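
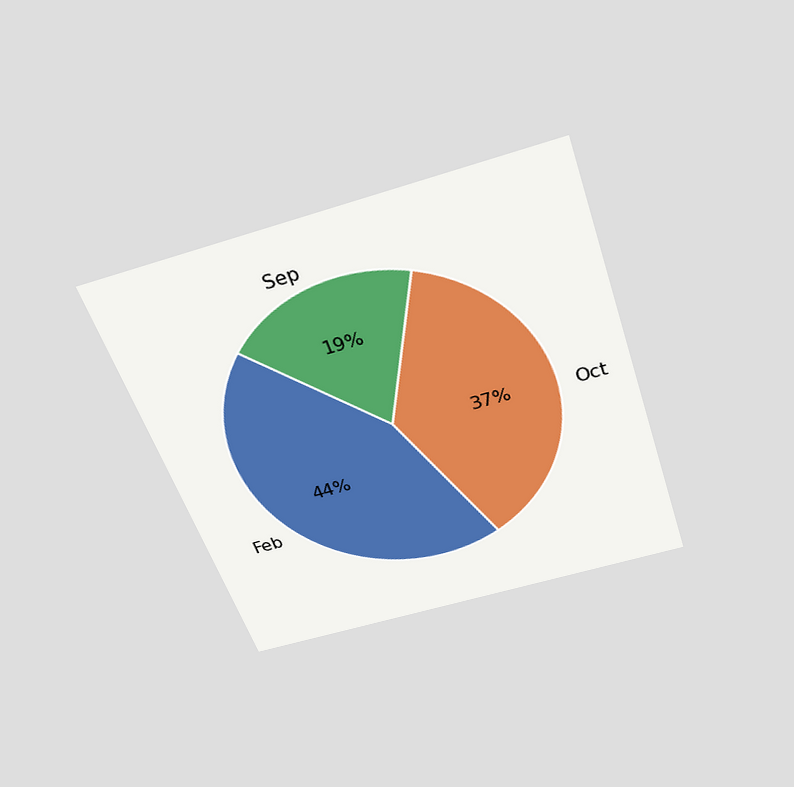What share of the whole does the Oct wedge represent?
The chart is tilted about 18° counter-clockwise and viewed slightly from above. The Oct slice takes up 37% of the pie.

37%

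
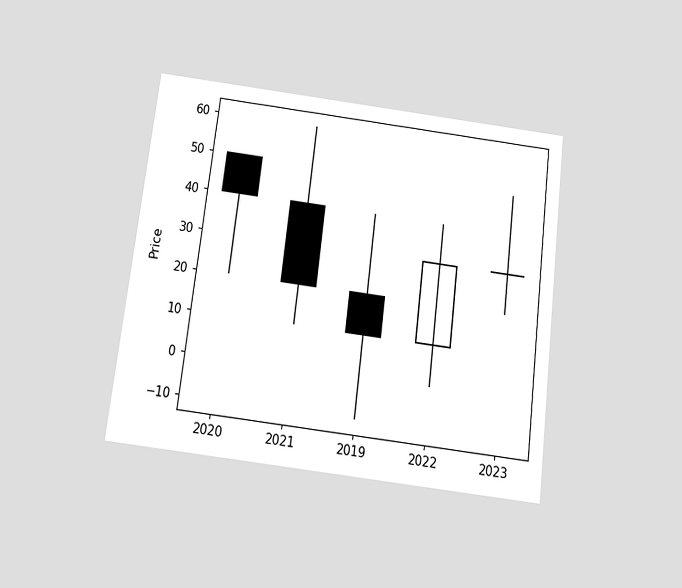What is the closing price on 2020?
40

The chart is tilted about 7° clockwise and viewed slightly from below. The 2020 candle closes at 40.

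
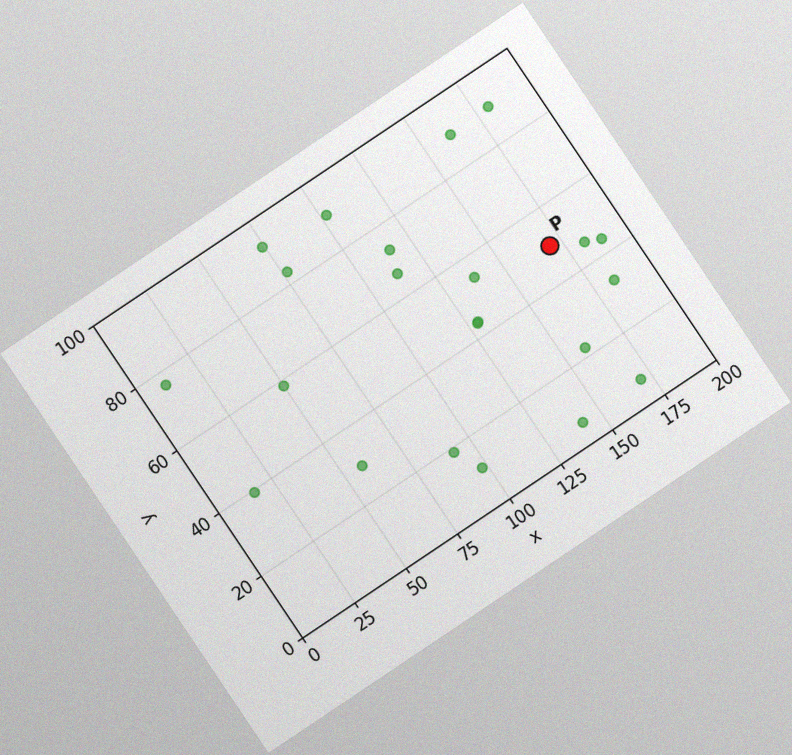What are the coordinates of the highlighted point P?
(170, 50)

The chart is tilted about 34° counter-clockwise, with some photo noise. Following the gridlines from P to each axis, P sits at (170, 50).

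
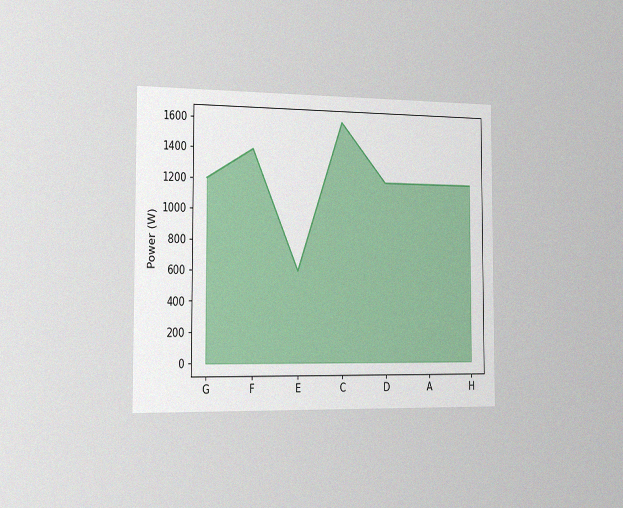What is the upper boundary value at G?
The chart is viewed slightly from the left, with some photo noise. At G the upper boundary is at 1200W.

1200W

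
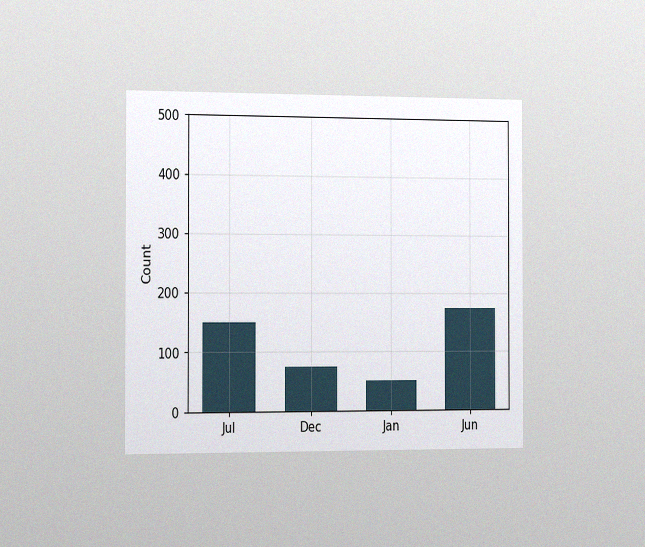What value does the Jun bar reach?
The chart is viewed slightly from the left, with some photo noise. Reading along the chart's y-axis, the Jun bar reaches 175.

175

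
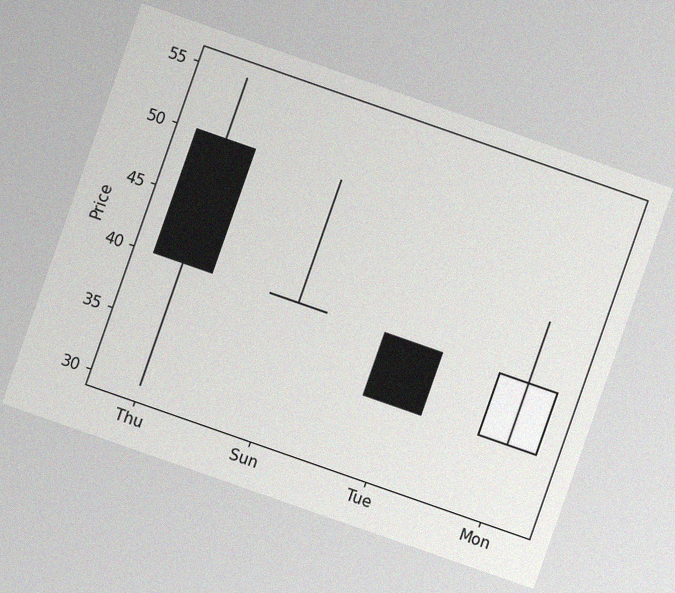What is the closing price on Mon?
40

The chart is tilted about 19° clockwise, with some photo noise. The Mon candle closes at 40.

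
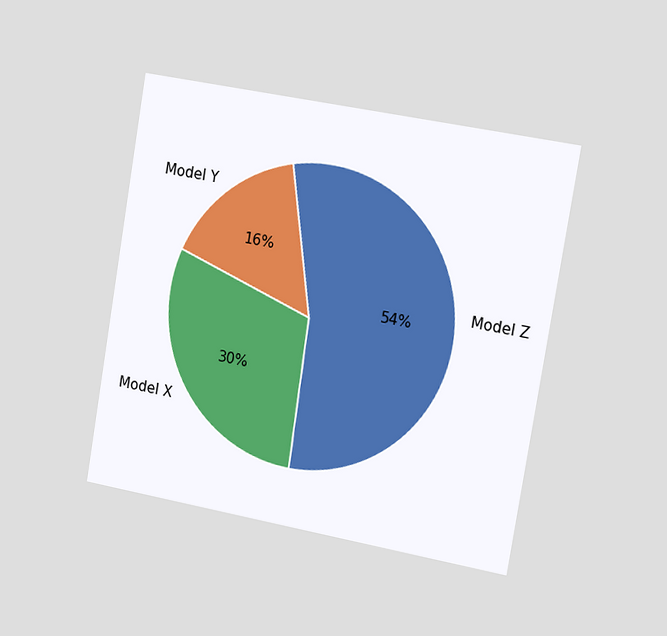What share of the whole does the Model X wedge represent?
The chart is tilted about 10° clockwise and viewed slightly from the right. The Model X slice takes up 30% of the pie.

30%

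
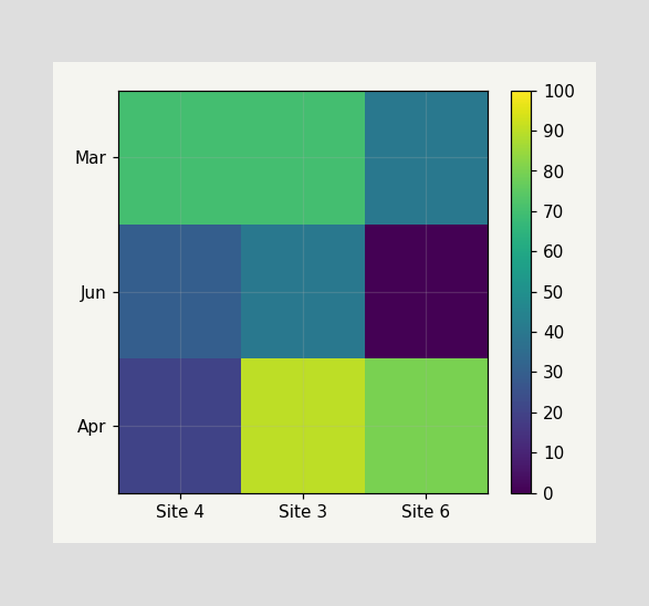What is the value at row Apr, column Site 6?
Matching cell (Apr, Site 6) against the colorbar gives 80.

80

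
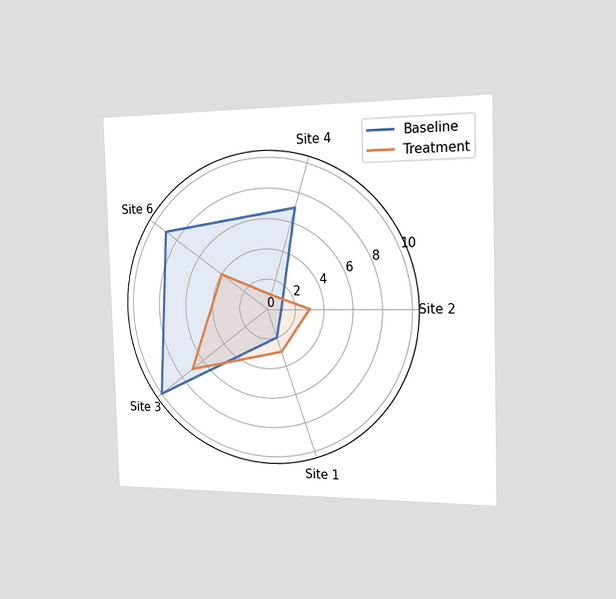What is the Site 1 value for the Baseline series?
2

The chart is viewed slightly from the right. On the Site 1 axis, Baseline reaches 2.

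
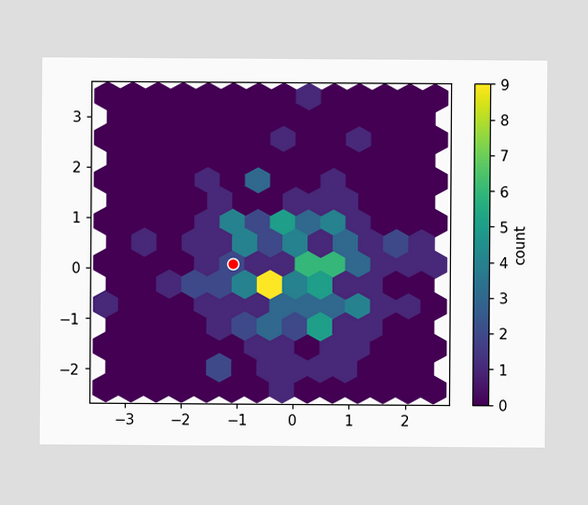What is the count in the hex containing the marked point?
2

The marked hex reads 2 on the colorbar.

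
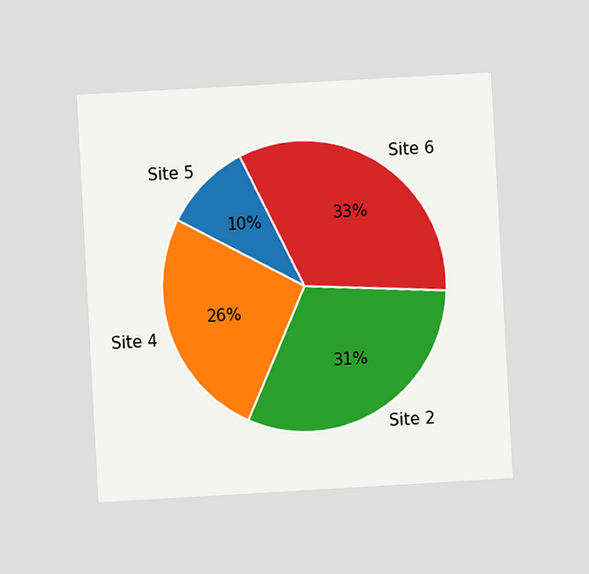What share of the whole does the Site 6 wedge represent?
33%

The chart is tilted about 3° counter-clockwise and viewed at a slight angle. The Site 6 slice takes up 33% of the pie.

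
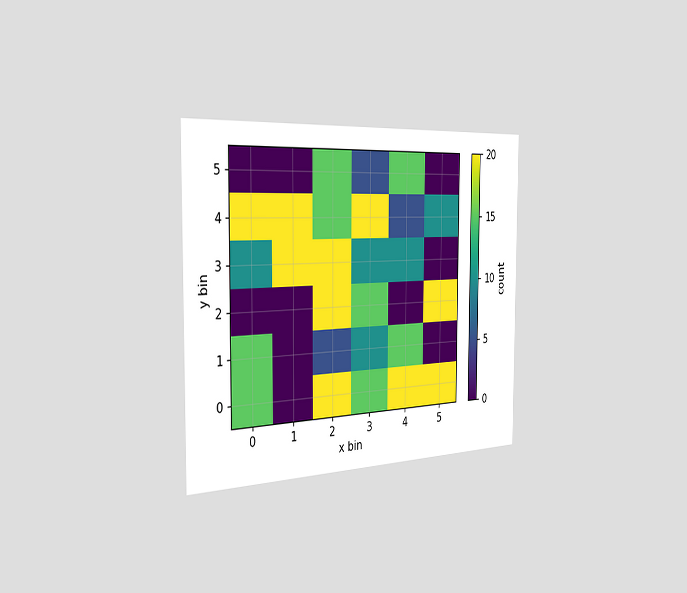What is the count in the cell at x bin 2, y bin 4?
The chart is viewed slightly from the left. Matching the cell (2, 4) against the colorbar gives 15.

15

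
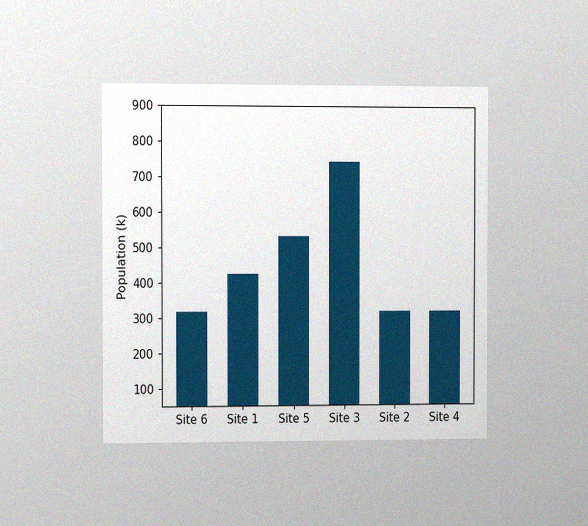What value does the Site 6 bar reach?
The chart is viewed slightly from the left, with some photo noise. Reading along the chart's y-axis, the Site 6 bar reaches 318k.

318k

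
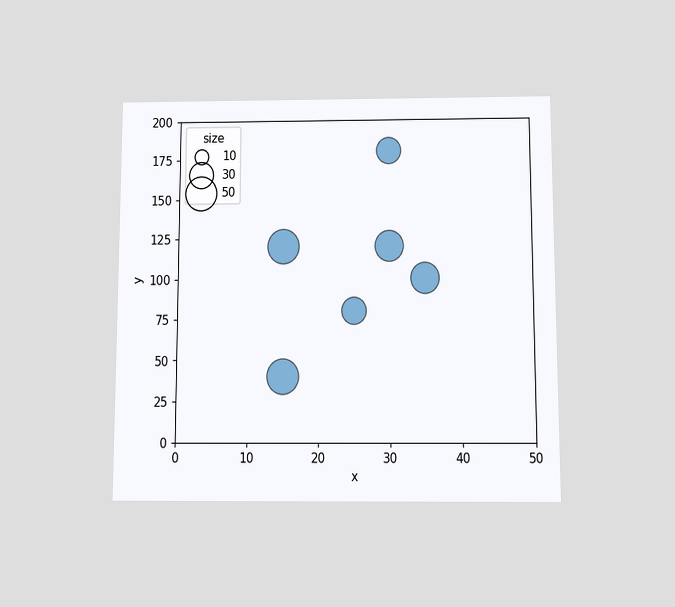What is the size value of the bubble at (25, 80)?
30

The chart is viewed slightly from below. Matching the bubble at (25, 80) against the size legend gives 30.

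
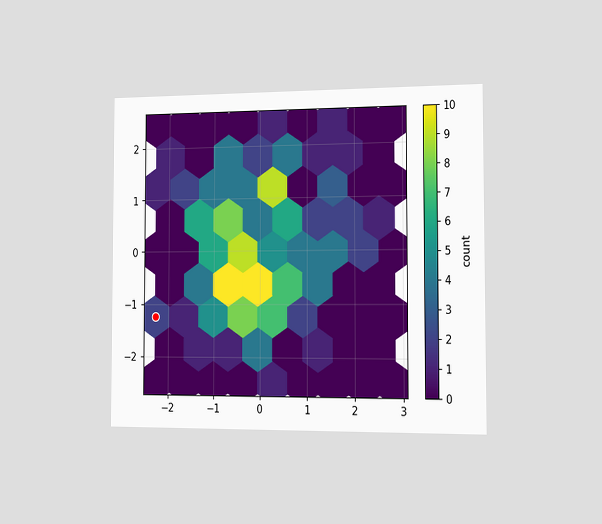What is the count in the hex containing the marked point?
2

The chart is viewed slightly from the right. The marked hex reads 2 on the colorbar.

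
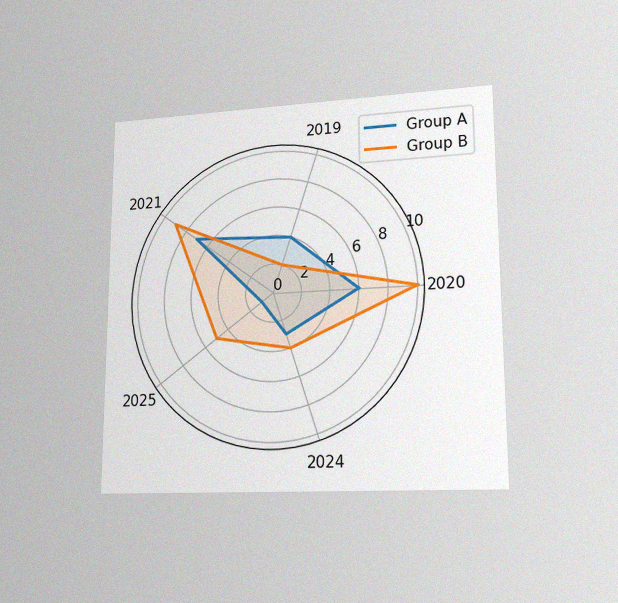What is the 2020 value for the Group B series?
The chart is viewed at a slight angle, with some photo noise. On the 2020 axis, Group B reaches 10.

10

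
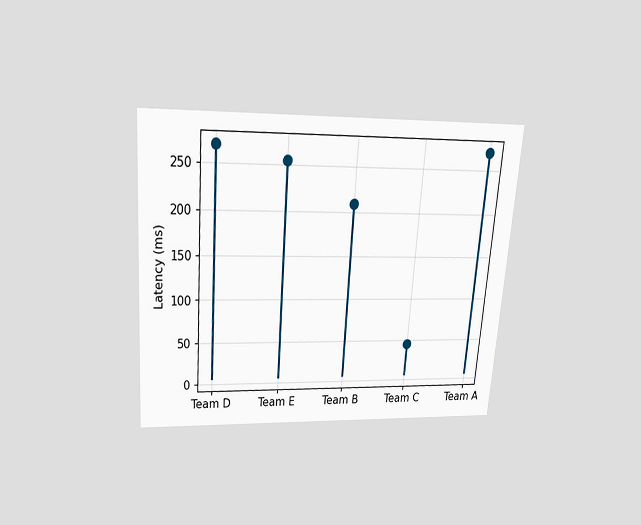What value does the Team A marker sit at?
The chart is tilted about 4° clockwise and viewed slightly from above. The Team A marker sits at 270ms.

270ms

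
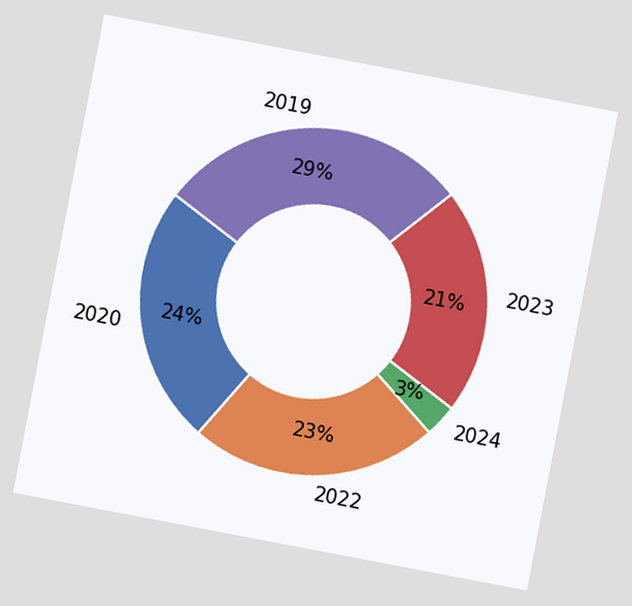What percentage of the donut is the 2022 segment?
23%

The chart is tilted about 11° clockwise. The 2022 segment takes up 23% of the ring.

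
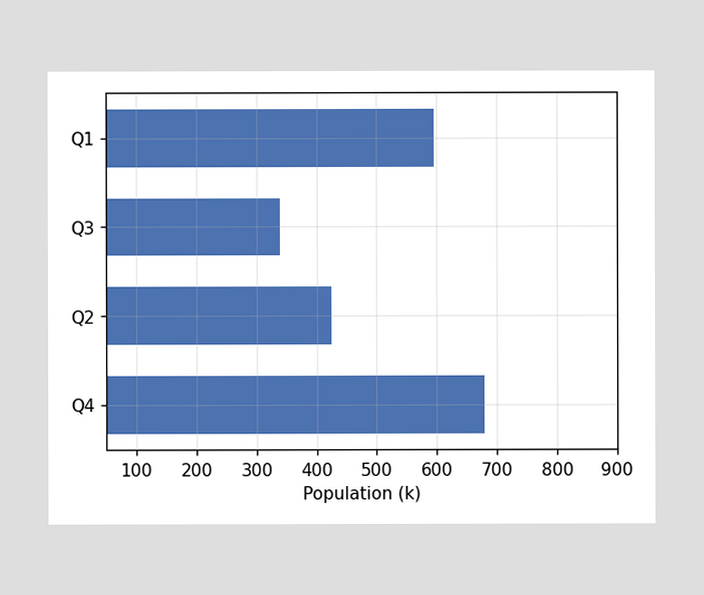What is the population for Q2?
Reading along the chart's x-axis, the Q2 bar reaches 425k.

425k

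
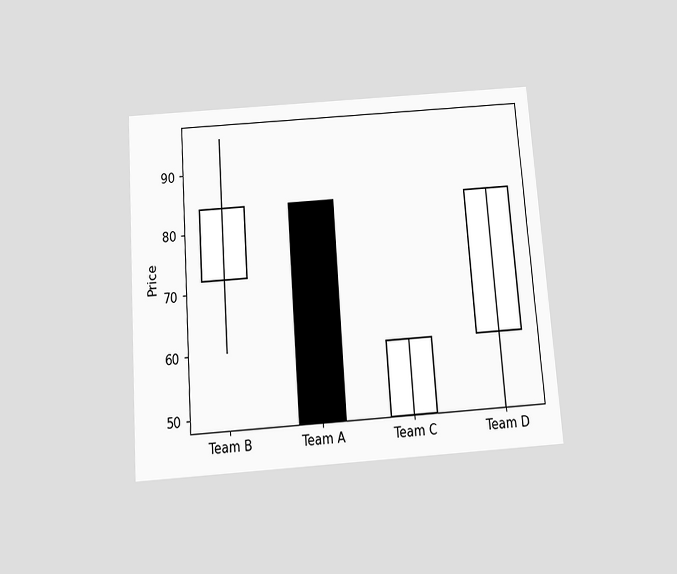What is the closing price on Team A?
The chart is tilted about 4° counter-clockwise and viewed slightly from below. The Team A candle closes at 48.

48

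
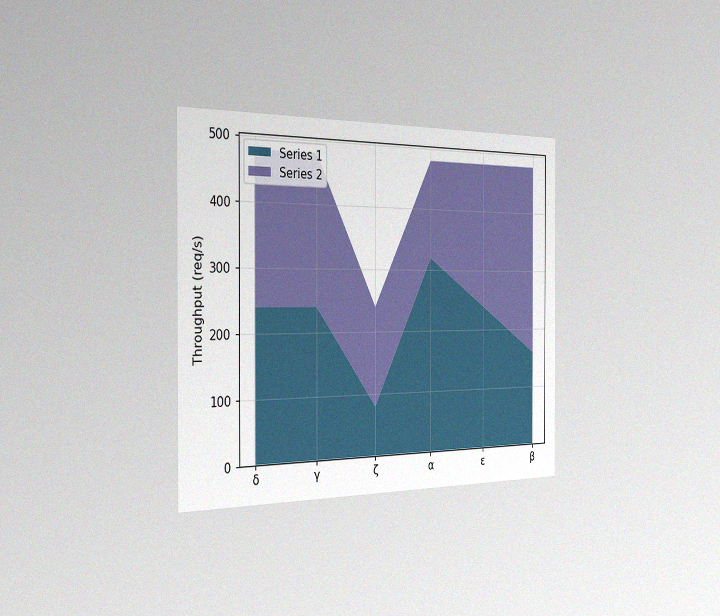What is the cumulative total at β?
480req/s

The chart is viewed slightly from the left, with some photo noise. The stacked total at β reaches 480req/s.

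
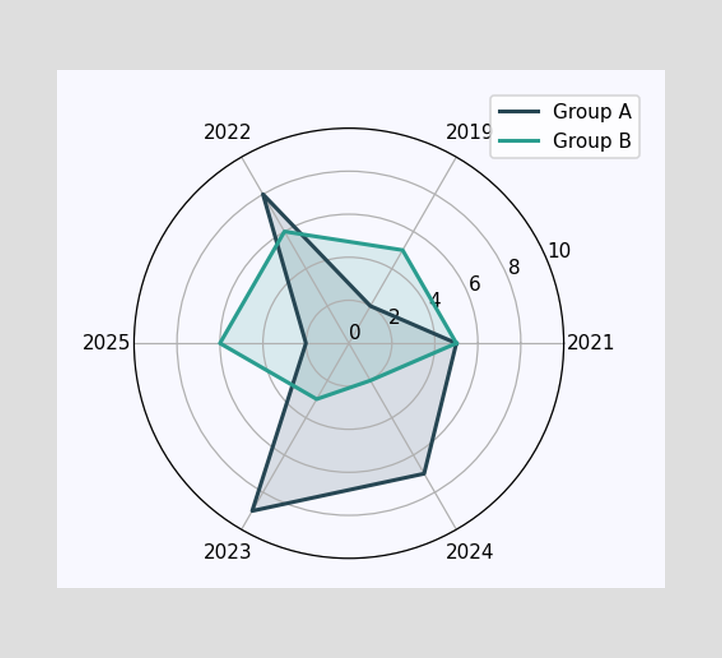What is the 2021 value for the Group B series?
5

On the 2021 axis, Group B reaches 5.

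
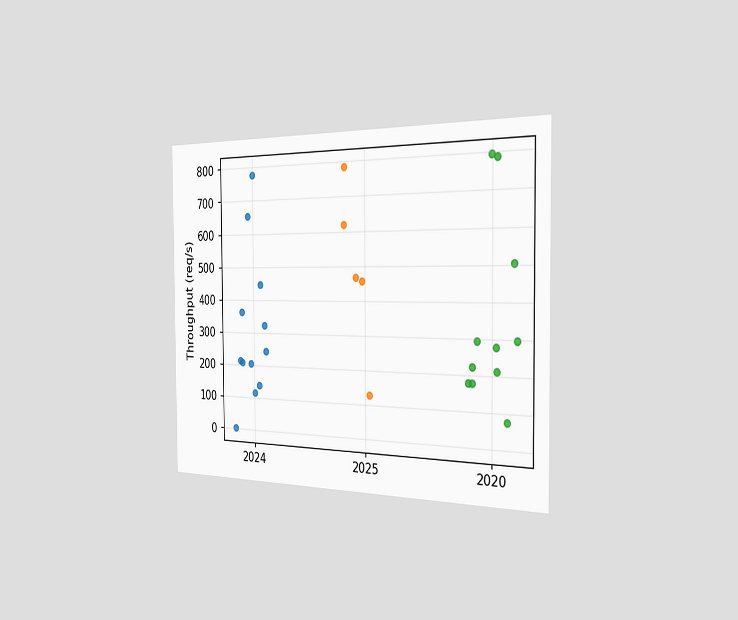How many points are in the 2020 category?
The chart is viewed slightly from the right. Counting the markers in the 2020 column gives 11.

11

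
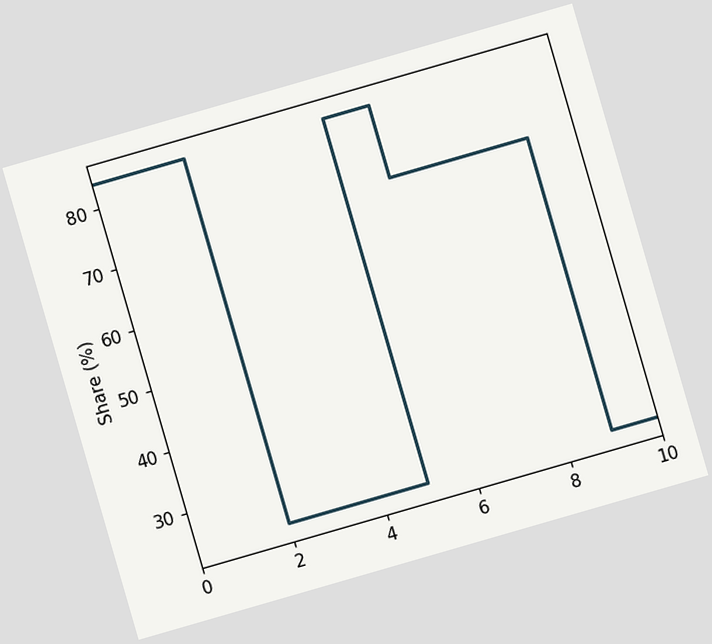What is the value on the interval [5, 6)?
84%

The chart is tilted about 16° counter-clockwise. On [5, 6) the step sits at 84%.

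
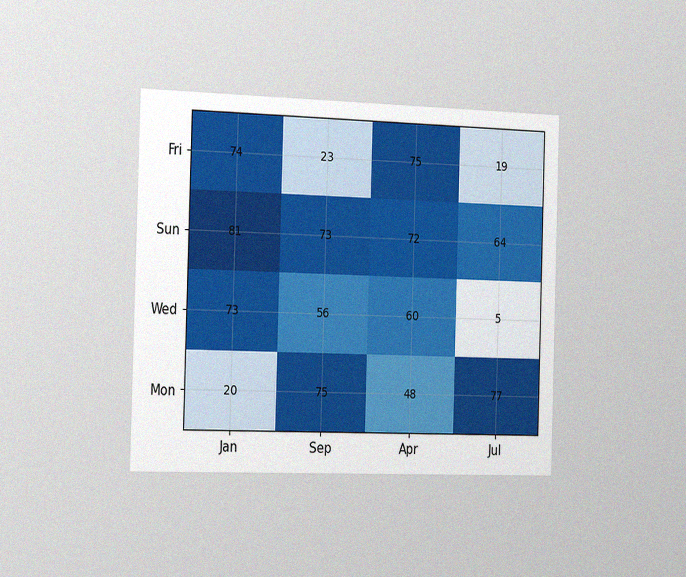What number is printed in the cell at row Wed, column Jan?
The chart is viewed slightly from the left, with some photo noise. The (Wed, Jan) cell reads 73.

73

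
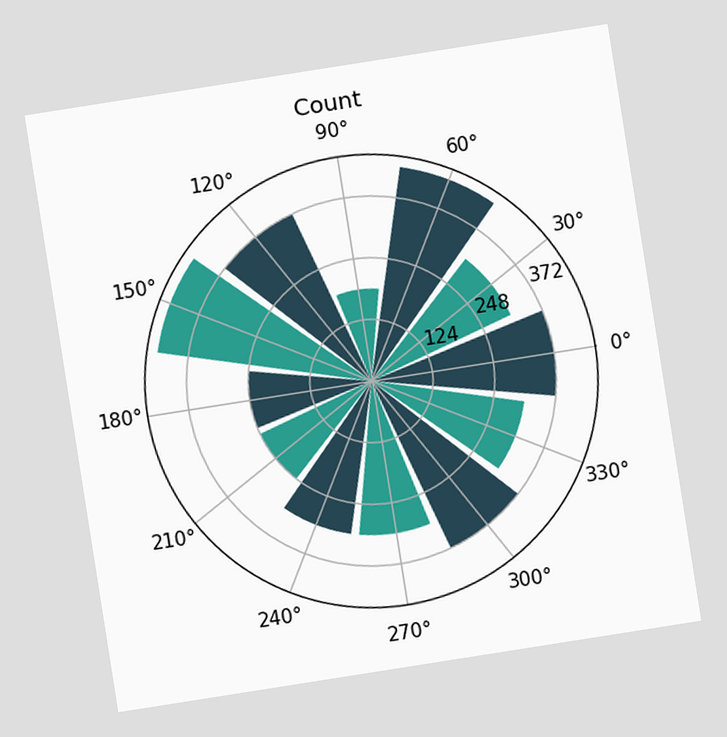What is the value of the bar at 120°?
The chart is tilted about 9° counter-clockwise. The bar at 120° reaches 372 on the radial axis.

372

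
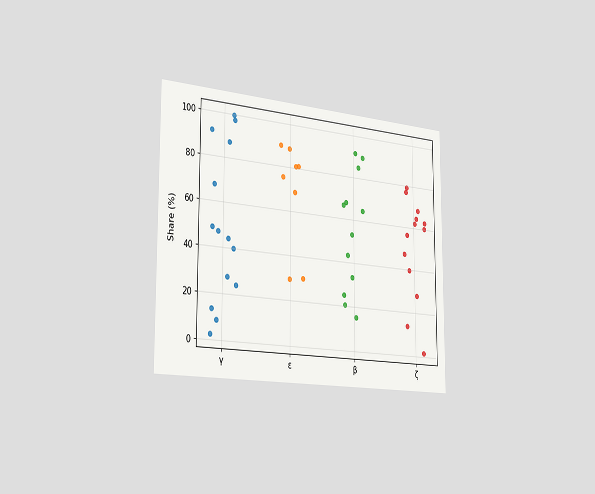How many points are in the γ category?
The chart is viewed slightly from the left. Counting the markers in the γ column gives 14.

14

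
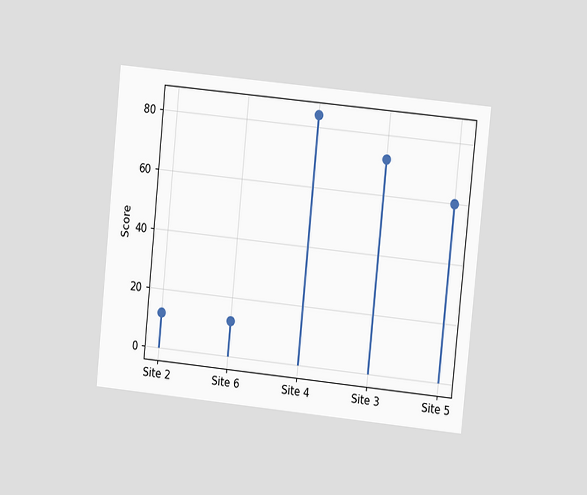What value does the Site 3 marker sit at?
The chart is tilted about 6° clockwise and viewed at a slight angle. The Site 3 marker sits at 72.

72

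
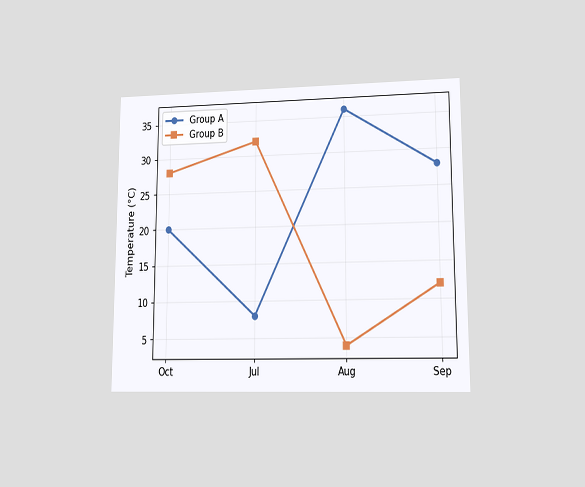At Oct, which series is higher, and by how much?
The chart is viewed at a slight angle. At Oct, Group B sits above the other line by 8°C.

Group B, by 8°C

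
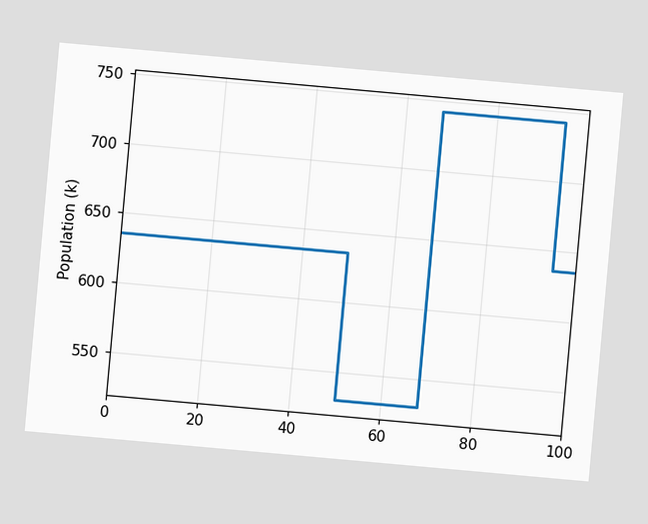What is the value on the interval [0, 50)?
The chart is tilted about 5° clockwise. On [0, 50) the step sits at 636k.

636k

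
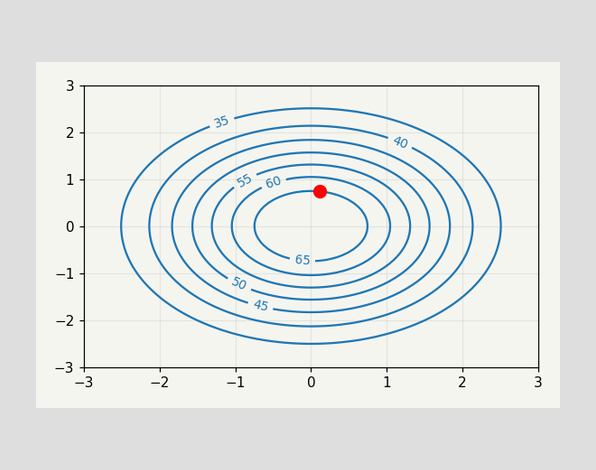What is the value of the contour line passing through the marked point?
The marked point sits on the contour labelled 65.

65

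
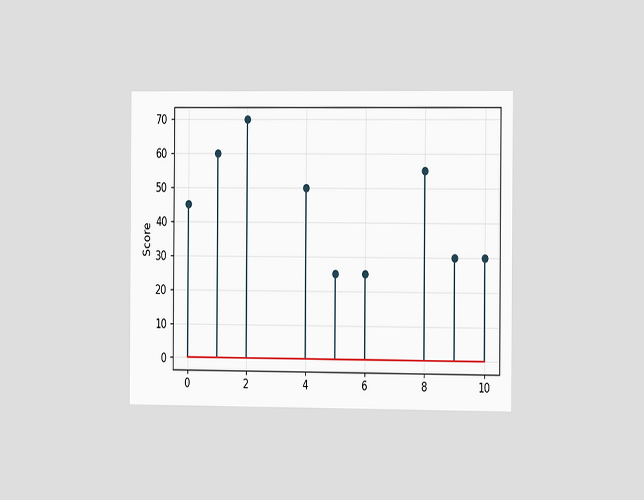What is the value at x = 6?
25

The chart is viewed slightly from the right. The stem at x=6 reaches 25.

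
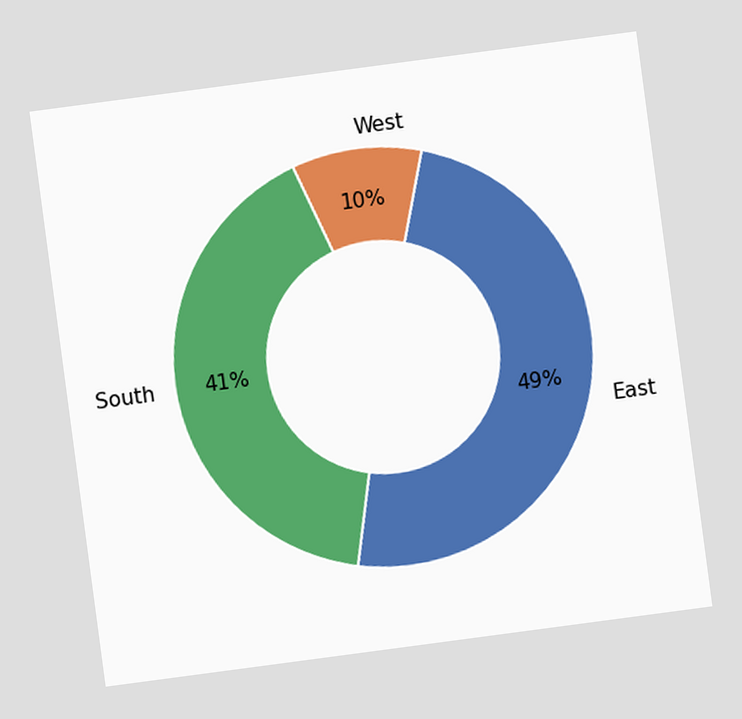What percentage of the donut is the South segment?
The chart is tilted about 8° counter-clockwise. The South segment takes up 41% of the ring.

41%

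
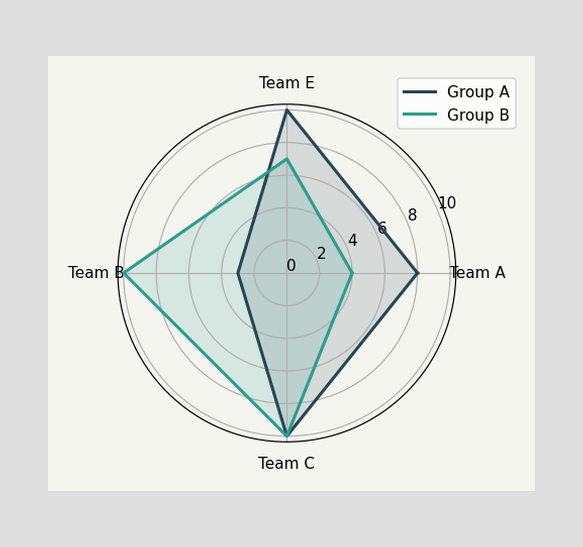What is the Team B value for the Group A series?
3

On the Team B axis, Group A reaches 3.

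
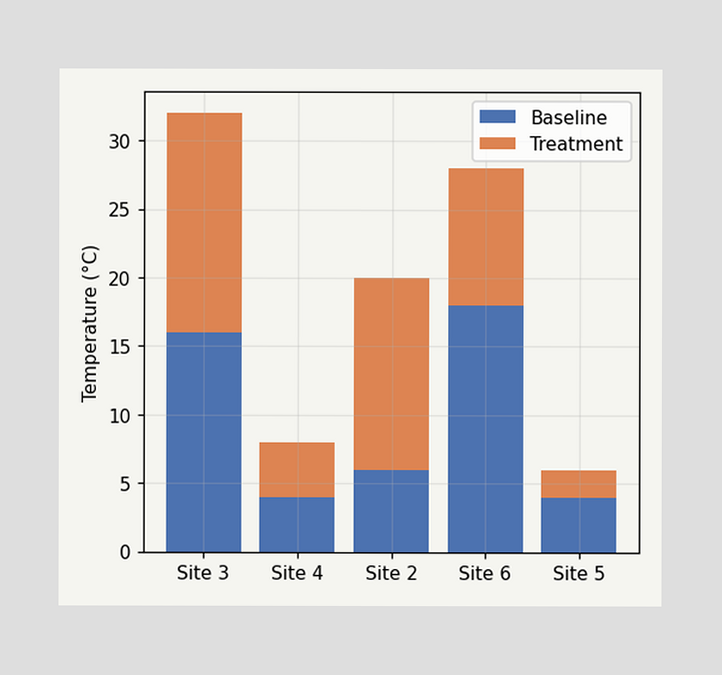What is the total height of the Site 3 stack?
32°C

The Site 3 stack's top reaches 32°C on the y-axis.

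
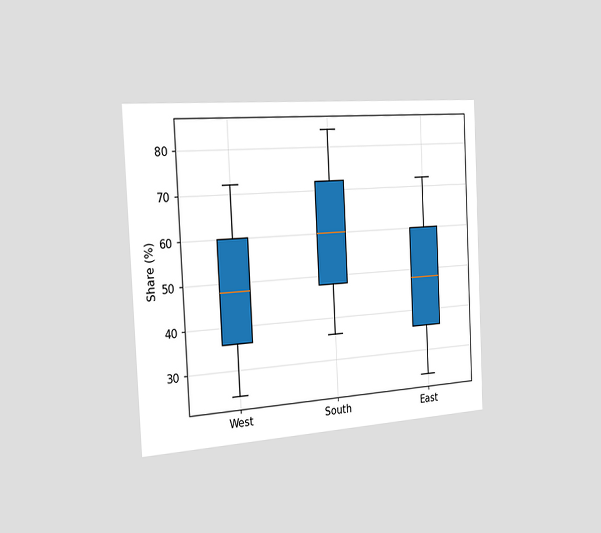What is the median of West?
48%

The chart is tilted about 3° counter-clockwise and viewed slightly from the left. The median line in the West box sits at 48%.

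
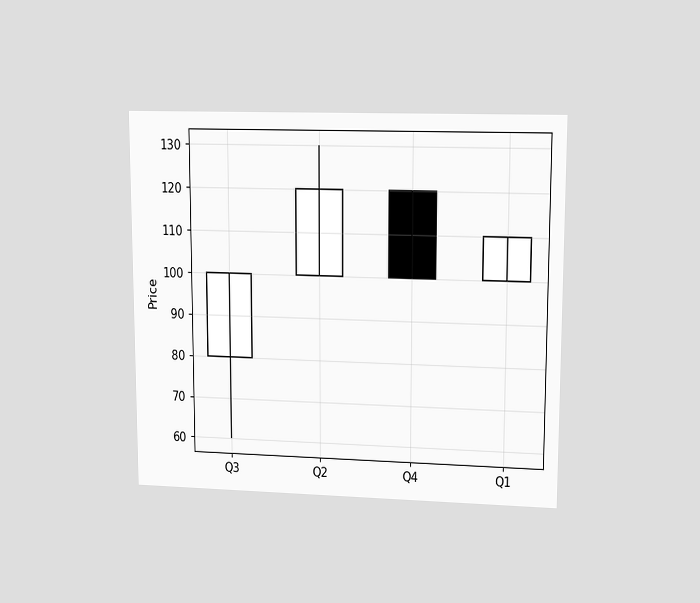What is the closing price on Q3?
100

The chart is viewed at a slight angle. The Q3 candle closes at 100.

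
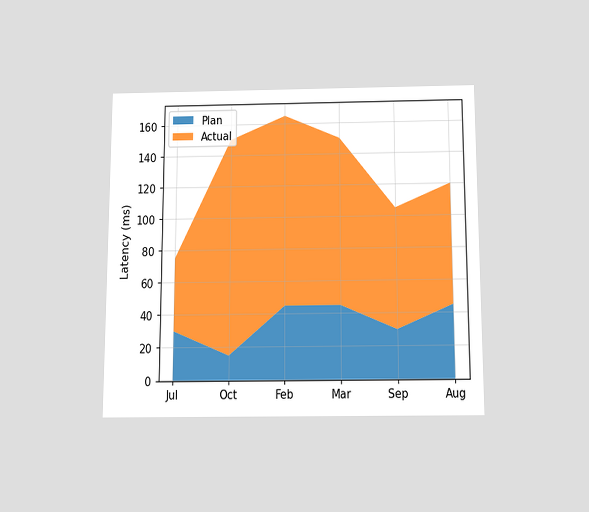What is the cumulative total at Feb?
165ms

The chart is viewed slightly from below. The stacked total at Feb reaches 165ms.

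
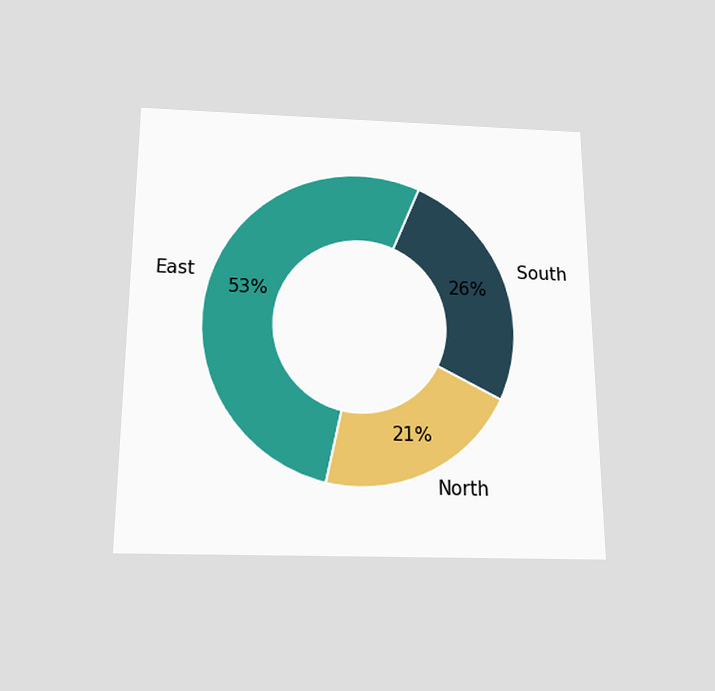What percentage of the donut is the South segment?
26%

The chart is viewed slightly from below. The South segment takes up 26% of the ring.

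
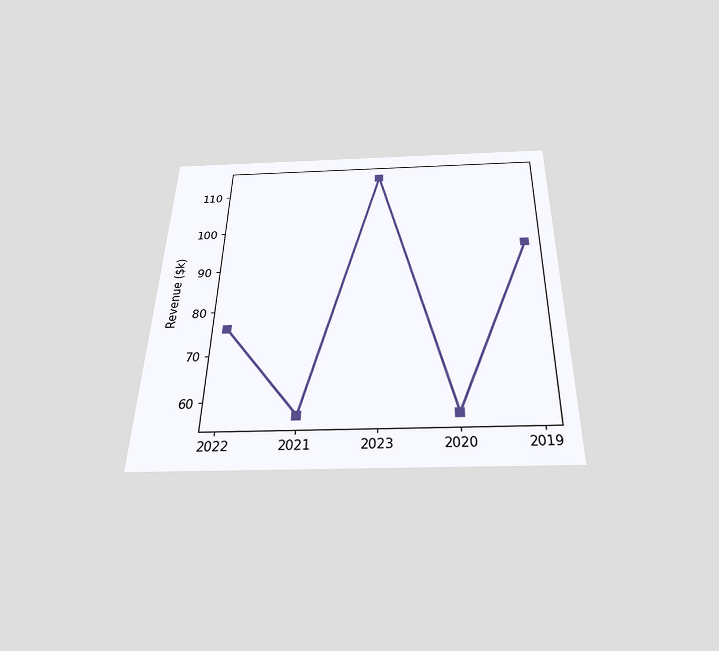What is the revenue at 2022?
$76k

The chart is viewed slightly from below. At 2022, the line is at $76k.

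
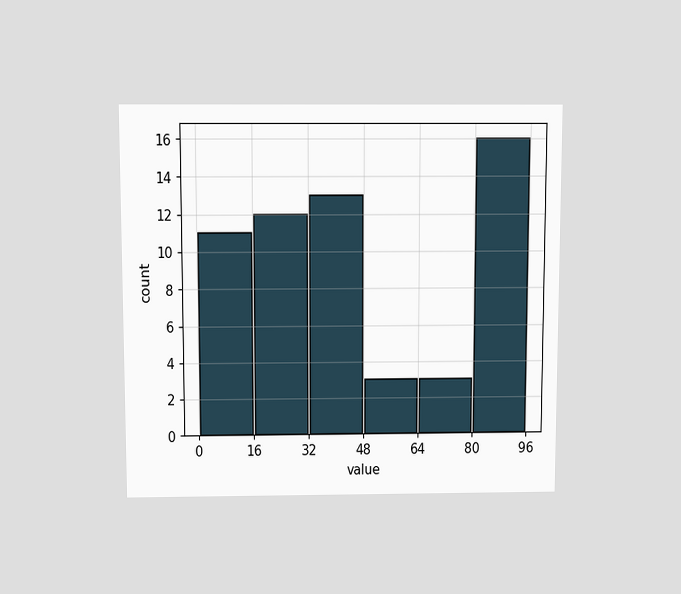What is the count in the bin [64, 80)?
3

The chart is viewed slightly from above. The [64, 80) bin has height 3.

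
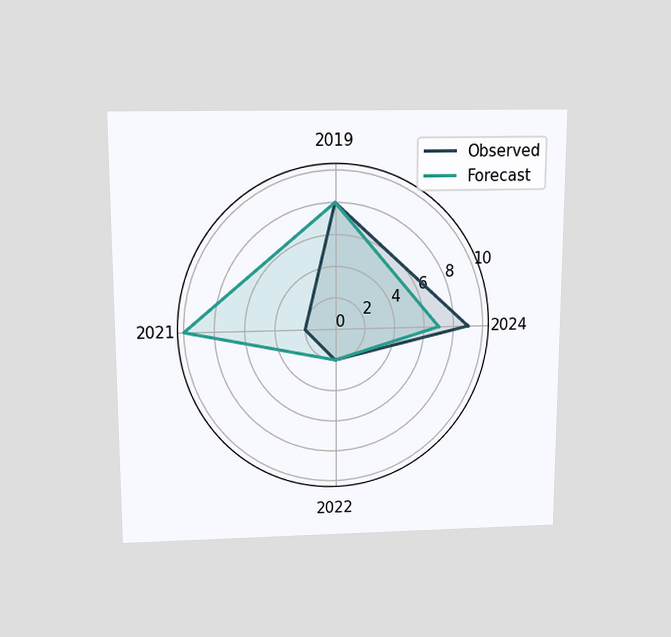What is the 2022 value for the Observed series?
2

The chart is viewed slightly from above. On the 2022 axis, Observed reaches 2.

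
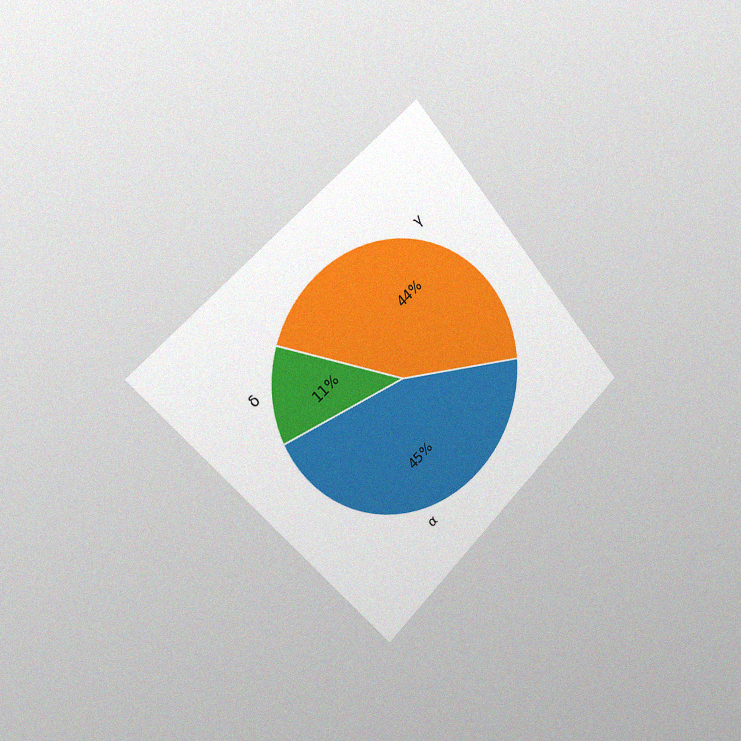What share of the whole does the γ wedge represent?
The chart is tilted about 42° counter-clockwise and viewed slightly from the left, with some photo noise. The γ slice takes up 44% of the pie.

44%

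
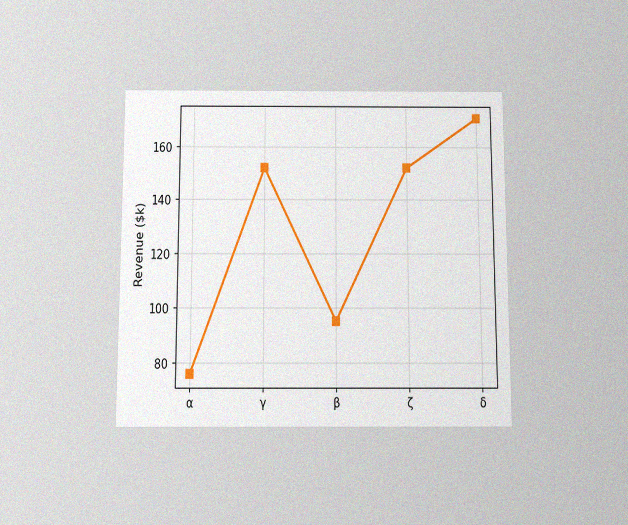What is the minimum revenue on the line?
The chart is viewed slightly from below, with some photo noise. The lowest point is at α, and reading across to the y-axis gives $76k.

$76k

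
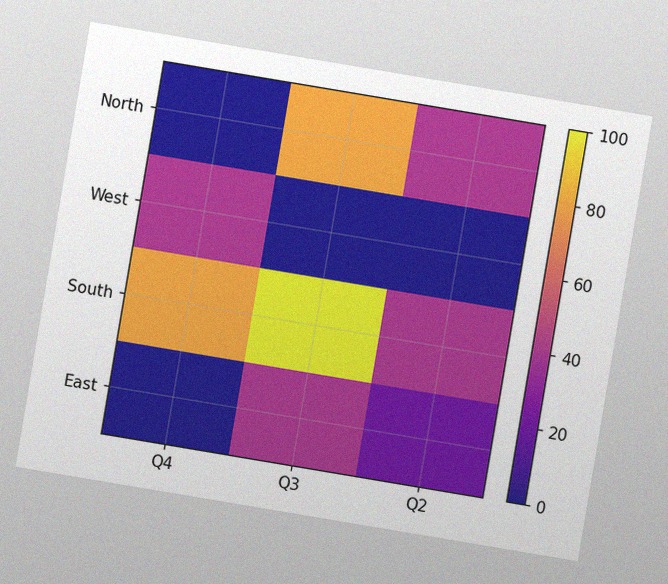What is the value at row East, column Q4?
The chart is tilted about 10° clockwise, with some photo noise. Matching cell (East, Q4) against the colorbar gives 0.

0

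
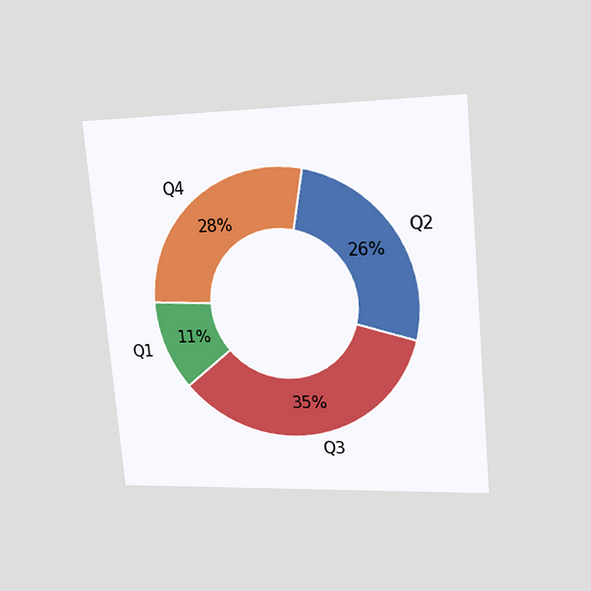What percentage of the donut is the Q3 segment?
35%

The chart is tilted about 5° counter-clockwise and viewed slightly from the right. The Q3 segment takes up 35% of the ring.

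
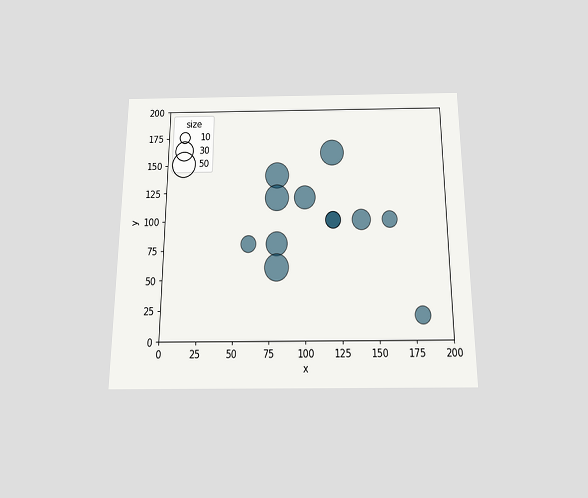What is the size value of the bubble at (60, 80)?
20

The chart is viewed slightly from below. Matching the bubble at (60, 80) against the size legend gives 20.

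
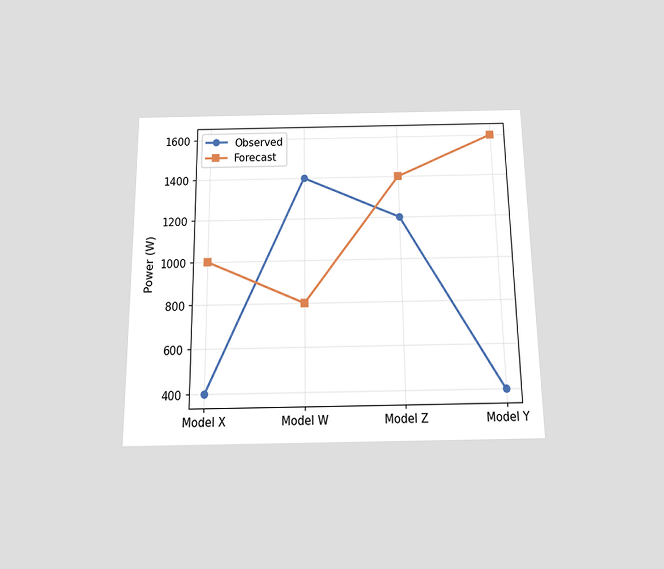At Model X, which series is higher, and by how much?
Forecast, by 600W

The chart is viewed slightly from below. At Model X, Forecast sits above the other line by 600W.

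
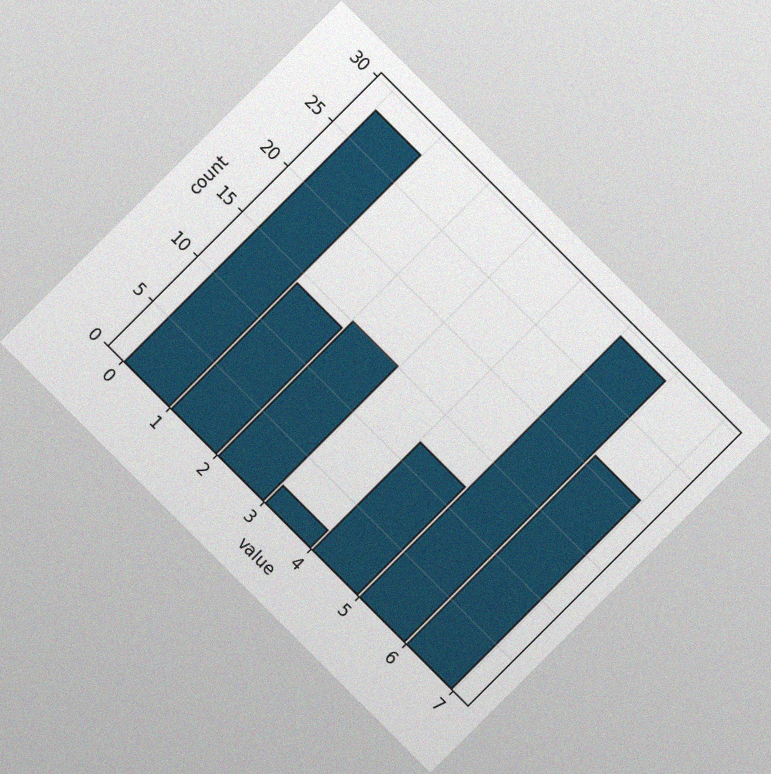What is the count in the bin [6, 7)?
The chart is tilted about 45° clockwise, with some photo noise. The [6, 7) bin has height 21.

21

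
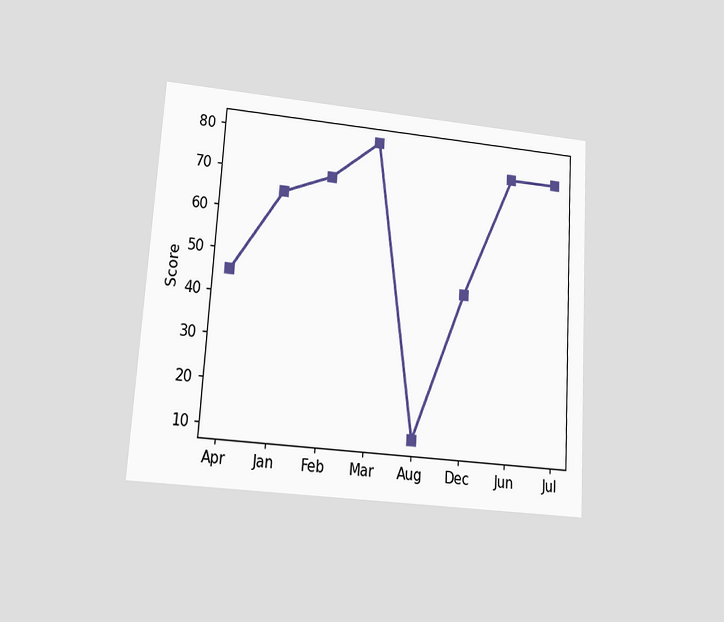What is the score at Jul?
The chart is tilted about 4° clockwise and viewed at a slight angle. At Jul, the line is at 75.

75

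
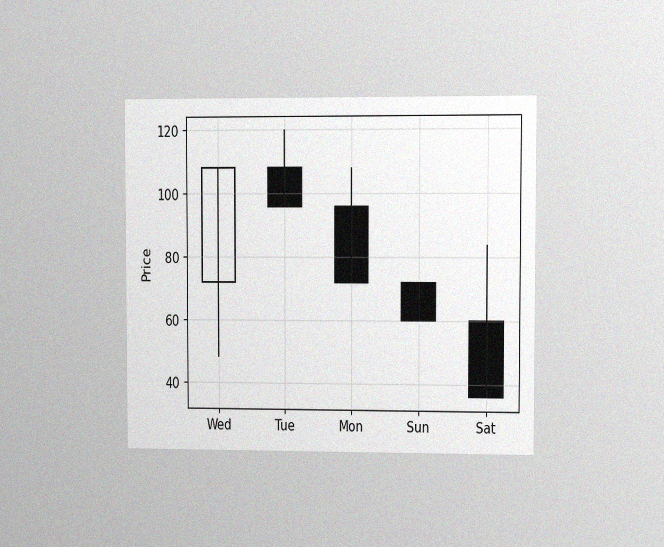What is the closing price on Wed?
The chart is viewed at a slight angle, with some photo noise. The Wed candle closes at 108.

108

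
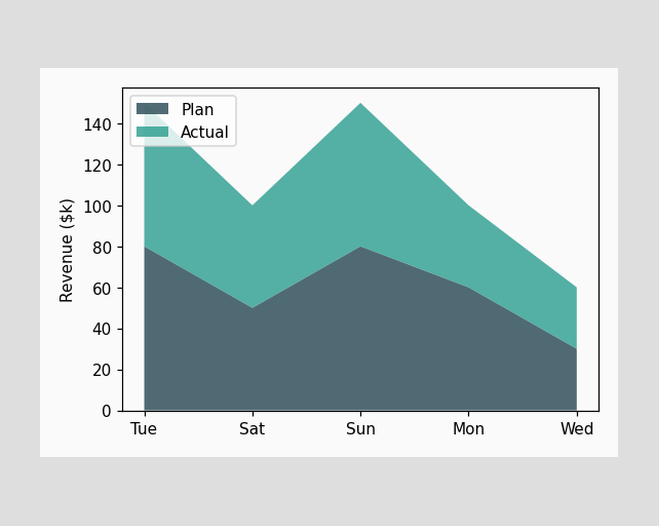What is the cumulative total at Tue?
$150k

The stacked total at Tue reaches $150k.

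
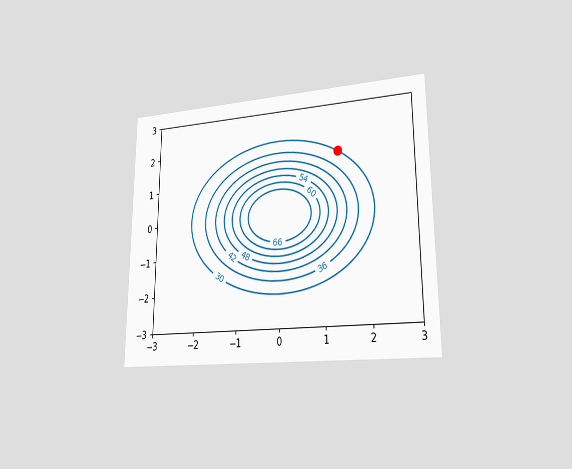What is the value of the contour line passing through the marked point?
30

The chart is viewed at a slight angle. The marked point sits on the contour labelled 30.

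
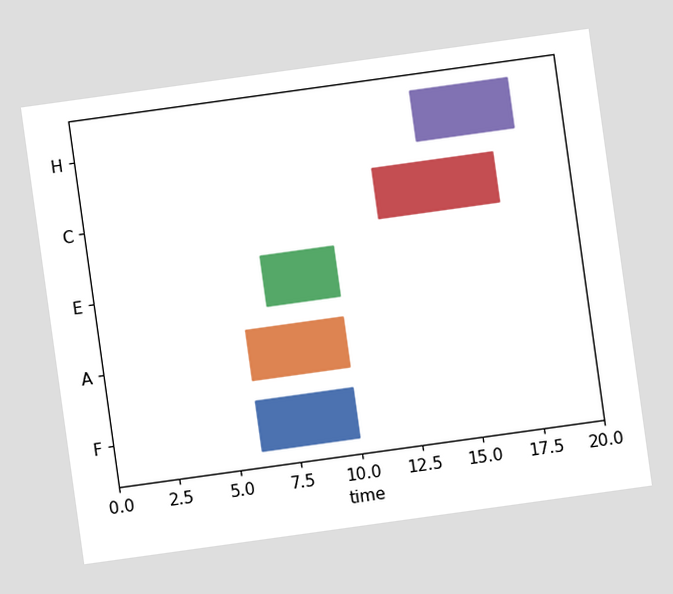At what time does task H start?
The chart is tilted about 8° counter-clockwise. The H bar begins at t=14.

14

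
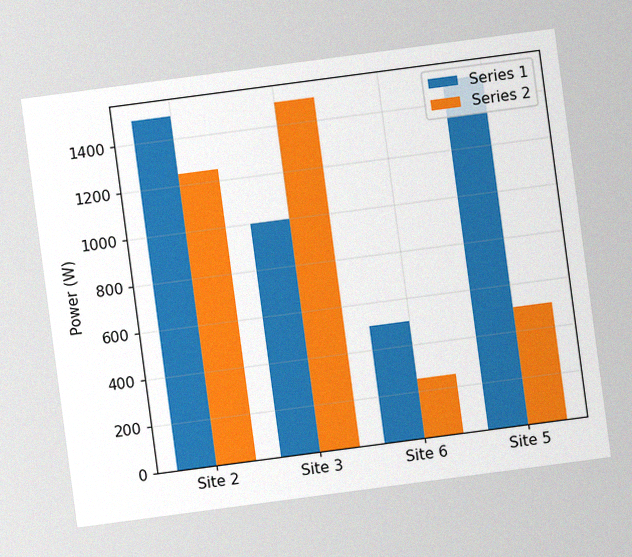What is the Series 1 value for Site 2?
The chart is tilted about 8° counter-clockwise, with some photo noise. The Series 1 bar at Site 2 reaches 1500W on the y-axis.

1500W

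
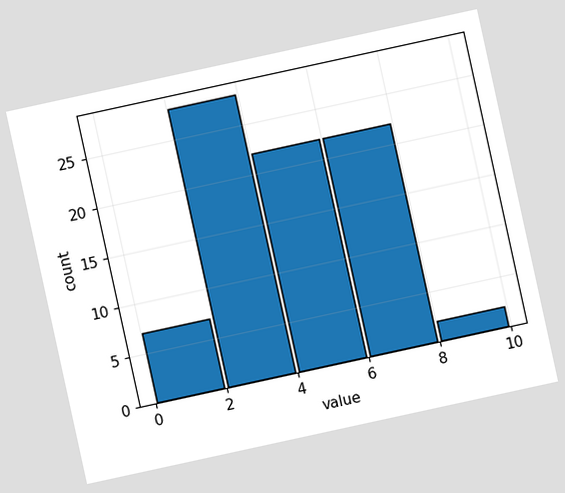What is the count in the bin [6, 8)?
22

The chart is tilted about 12° counter-clockwise. The [6, 8) bin has height 22.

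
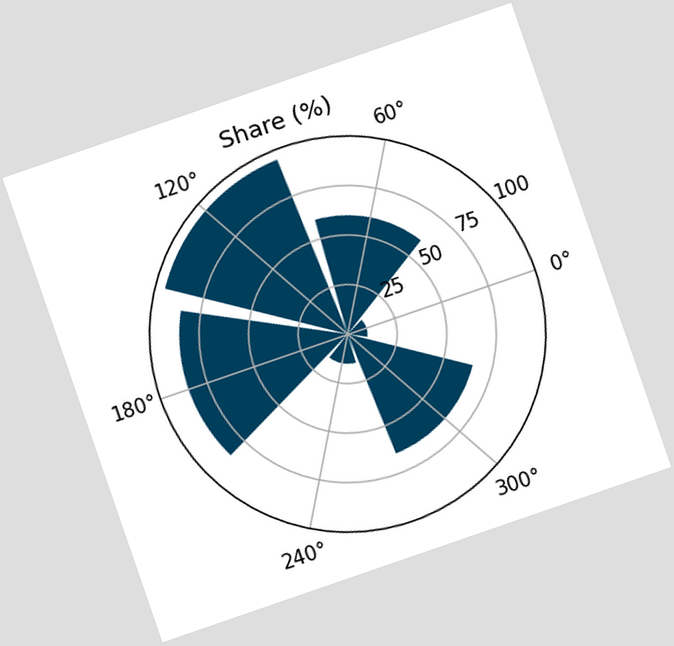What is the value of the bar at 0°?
10%

The chart is tilted about 19° counter-clockwise. The bar at 0° reaches 10% on the radial axis.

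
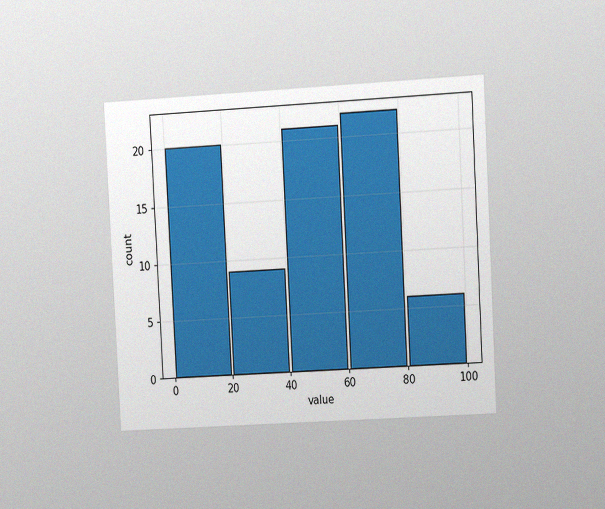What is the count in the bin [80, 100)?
6

The chart is tilted about 3° counter-clockwise and viewed at a slight angle, with some photo noise. The [80, 100) bin has height 6.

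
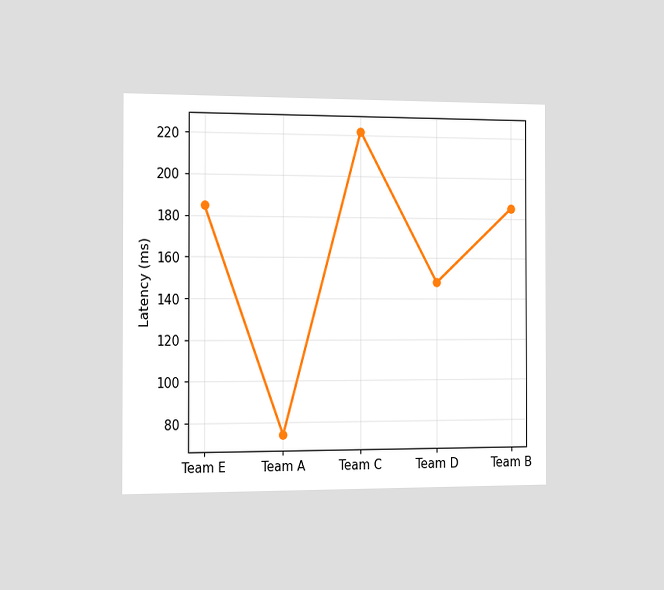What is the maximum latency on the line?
The chart is viewed slightly from the left. The highest point is at Team C, and reading across to the y-axis gives 222ms.

222ms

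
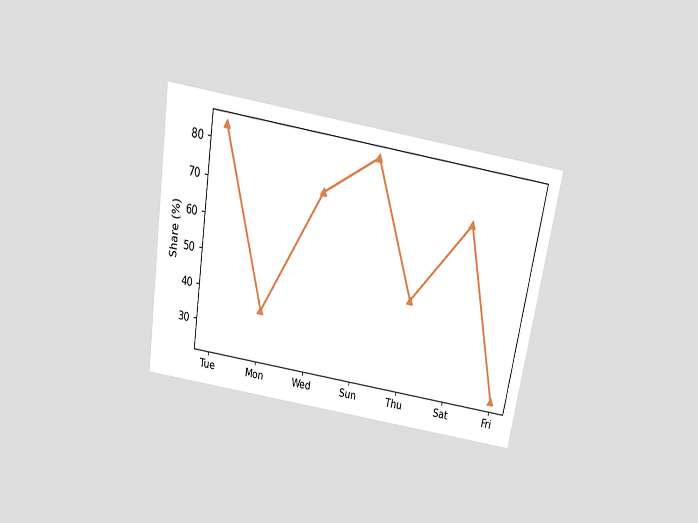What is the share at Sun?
84%

The chart is tilted about 9° clockwise and viewed slightly from above. At Sun, the line is at 84%.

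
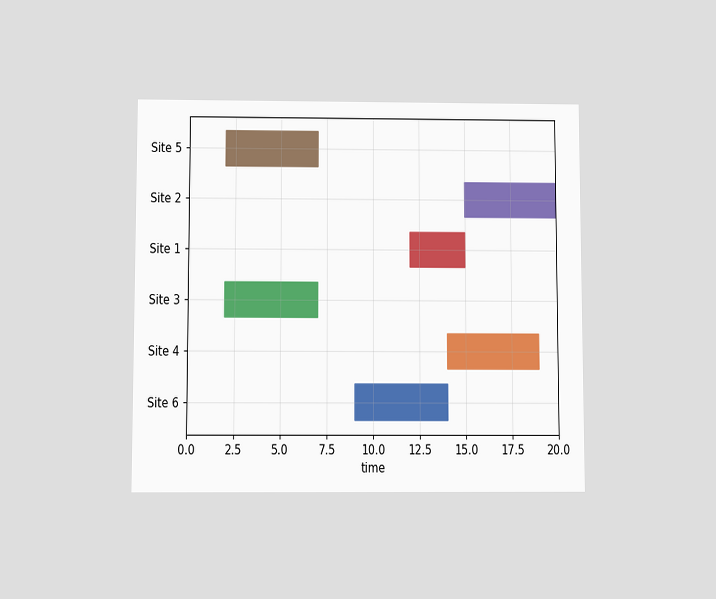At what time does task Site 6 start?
The chart is viewed slightly from below. The Site 6 bar begins at t=9.

9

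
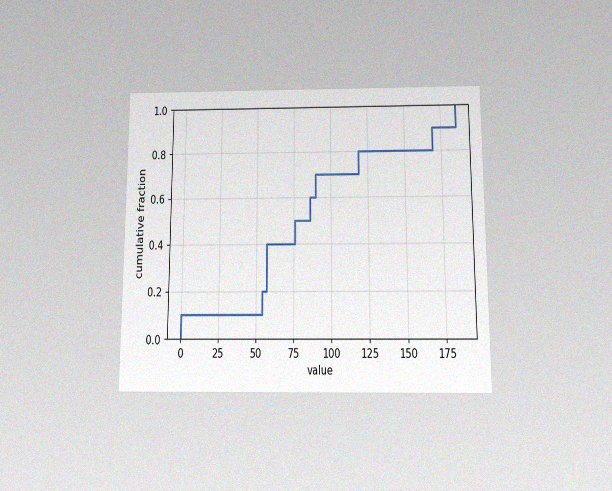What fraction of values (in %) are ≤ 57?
The chart is viewed slightly from below, with some photo noise. At x=57 the ECDF step is at 40%.

40%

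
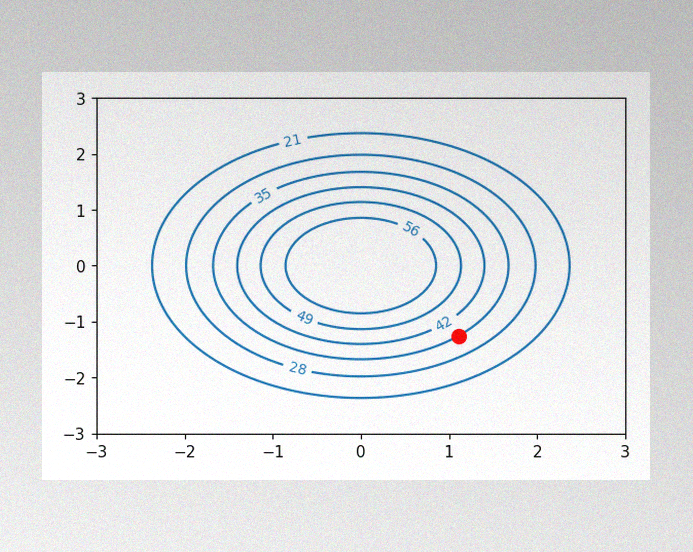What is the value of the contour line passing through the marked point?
The image has some photo noise and uneven lighting. The marked point sits on the contour labelled 35.

35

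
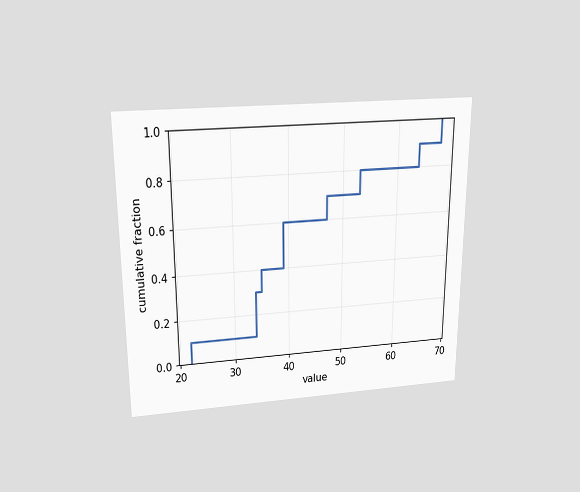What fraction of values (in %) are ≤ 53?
The chart is viewed slightly from above. At x=53 the ECDF step is at 80%.

80%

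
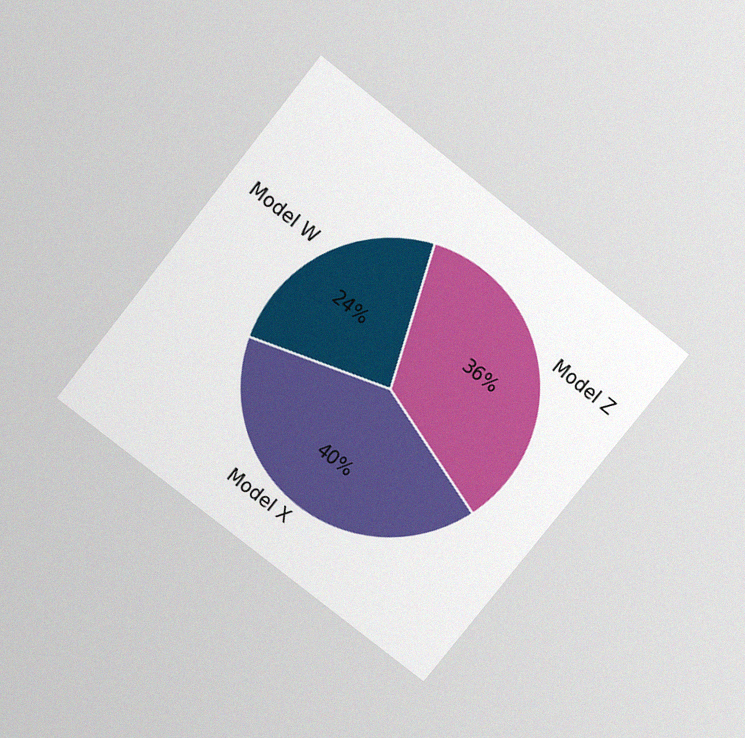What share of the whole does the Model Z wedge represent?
36%

The chart is tilted about 38° clockwise and viewed slightly from above, with some photo noise. The Model Z slice takes up 36% of the pie.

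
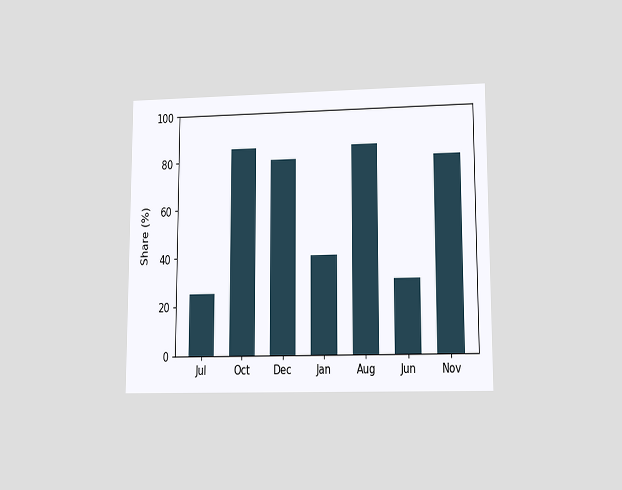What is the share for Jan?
The chart is viewed at a slight angle. Reading along the chart's y-axis, the Jan bar reaches 40%.

40%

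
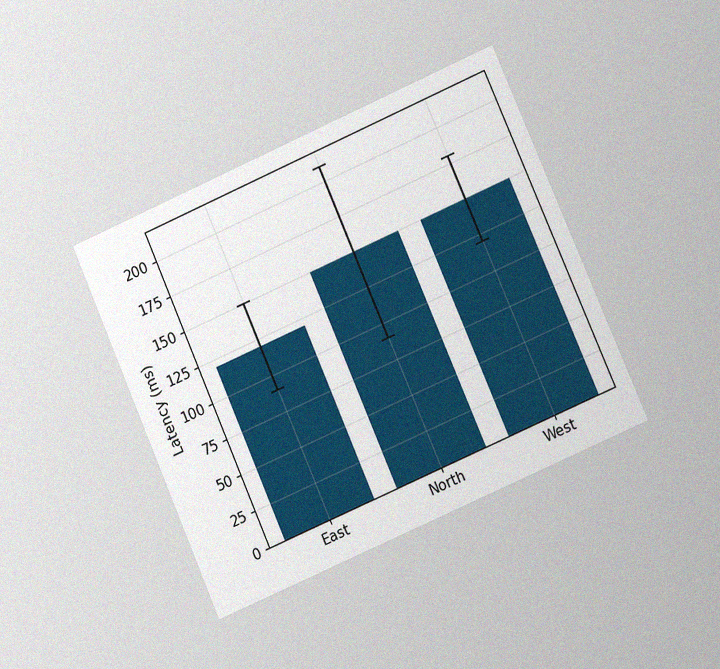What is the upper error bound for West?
The chart is tilted about 23° counter-clockwise and viewed at a slight angle, with some photo noise. The West bar's upper whisker reaches 180ms.

180ms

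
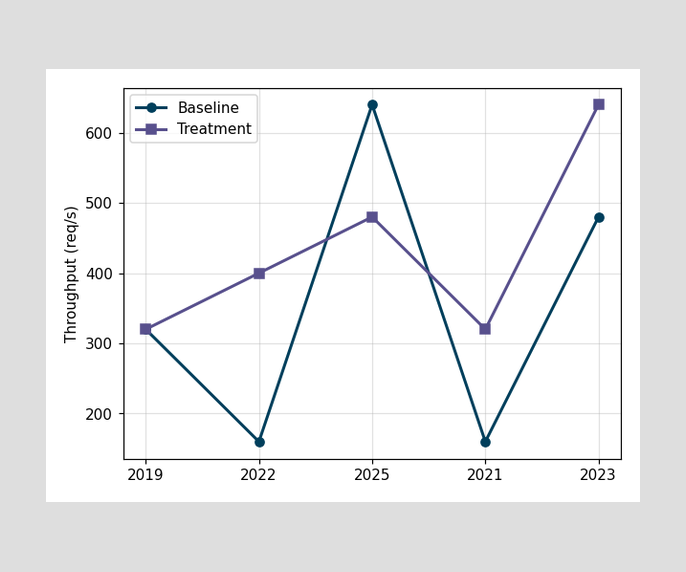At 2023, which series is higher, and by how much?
Treatment, by 160req/s

At 2023, Treatment sits above the other line by 160req/s.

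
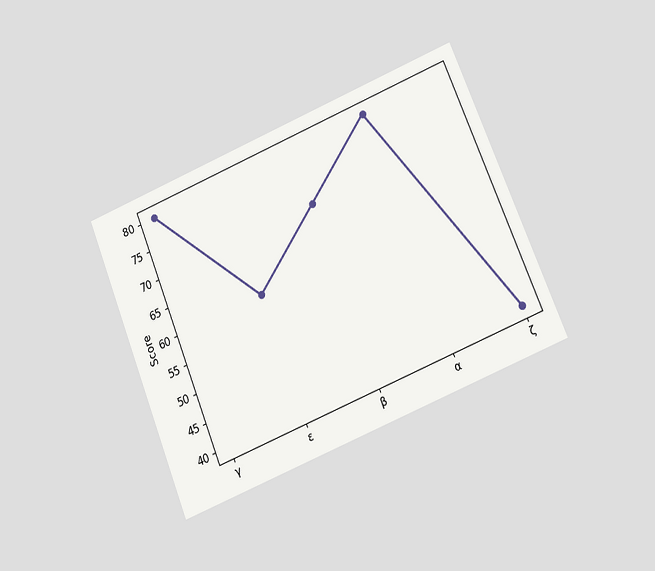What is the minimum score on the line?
The chart is tilted about 22° counter-clockwise and viewed at a slight angle. The lowest point is at ζ, and reading across to the y-axis gives 40.

40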